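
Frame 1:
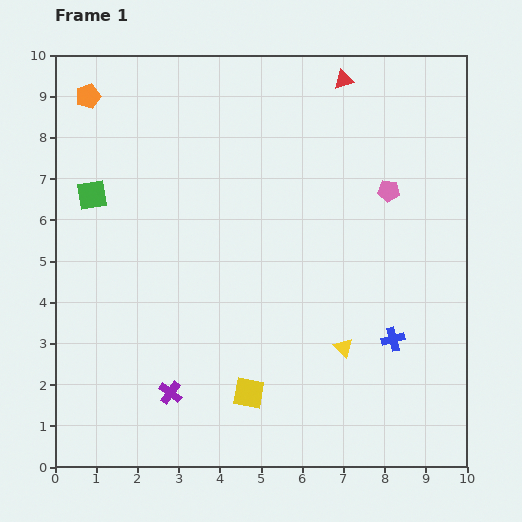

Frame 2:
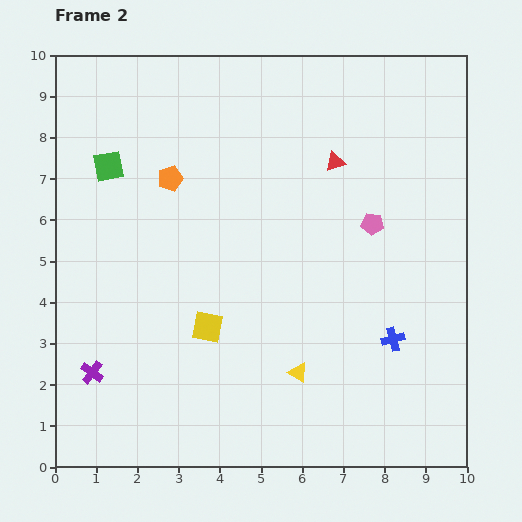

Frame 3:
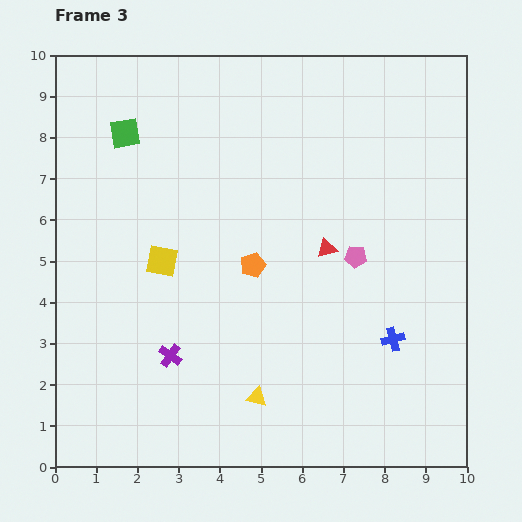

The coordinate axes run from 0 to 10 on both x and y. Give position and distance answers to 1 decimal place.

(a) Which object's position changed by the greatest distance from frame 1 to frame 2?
the orange pentagon

(moved 2.8; next 2.0)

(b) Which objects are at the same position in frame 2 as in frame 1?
the blue cross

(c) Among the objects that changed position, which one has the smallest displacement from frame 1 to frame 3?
the purple cross

(moved 0.9)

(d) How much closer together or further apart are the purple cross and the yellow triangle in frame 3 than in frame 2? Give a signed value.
-2.7

Distance in frame 2: 5.0. Distance in frame 3: 2.3.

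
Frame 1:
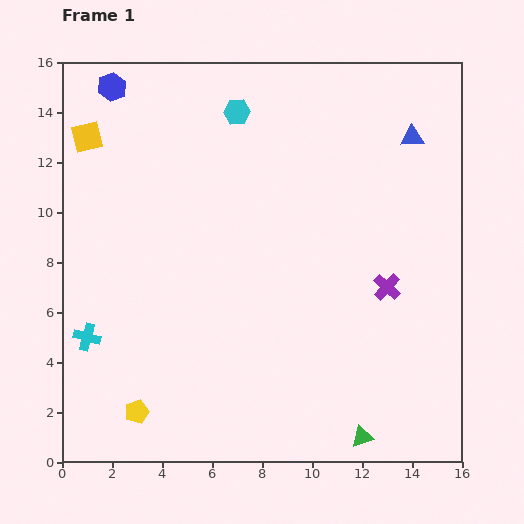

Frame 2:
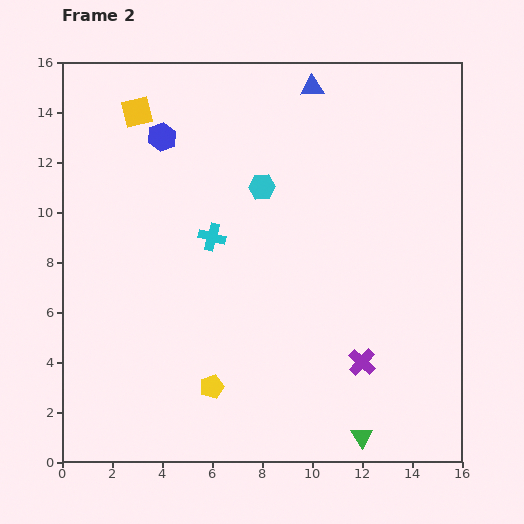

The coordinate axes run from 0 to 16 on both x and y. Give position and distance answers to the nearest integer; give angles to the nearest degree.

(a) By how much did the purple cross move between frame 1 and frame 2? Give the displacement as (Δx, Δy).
(-1, -3)

The purple cross was at (13, 7) in frame 1 and (12, 4) in frame 2.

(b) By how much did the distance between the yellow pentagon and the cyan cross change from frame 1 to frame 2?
+2

Distance in frame 1: 4. Distance in frame 2: 6.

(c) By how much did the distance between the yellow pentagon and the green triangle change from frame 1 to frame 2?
-3

Distance in frame 1: 9. Distance in frame 2: 6.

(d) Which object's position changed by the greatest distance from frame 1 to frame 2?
the cyan cross

(moved 6; next 4)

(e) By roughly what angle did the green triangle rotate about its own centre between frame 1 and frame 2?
45° counter-clockwise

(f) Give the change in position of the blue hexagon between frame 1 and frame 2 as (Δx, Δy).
(2, -2)

The blue hexagon was at (2, 15) in frame 1 and (4, 13) in frame 2.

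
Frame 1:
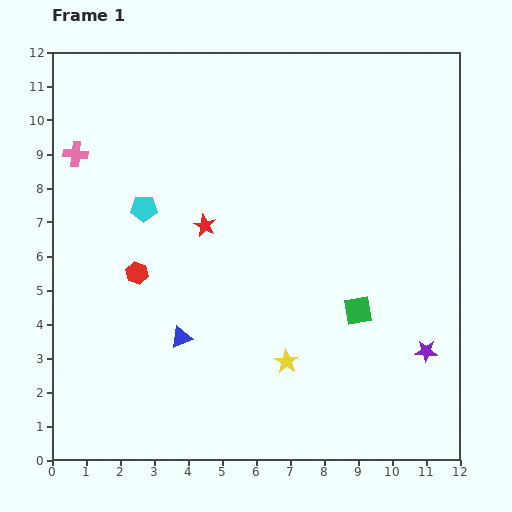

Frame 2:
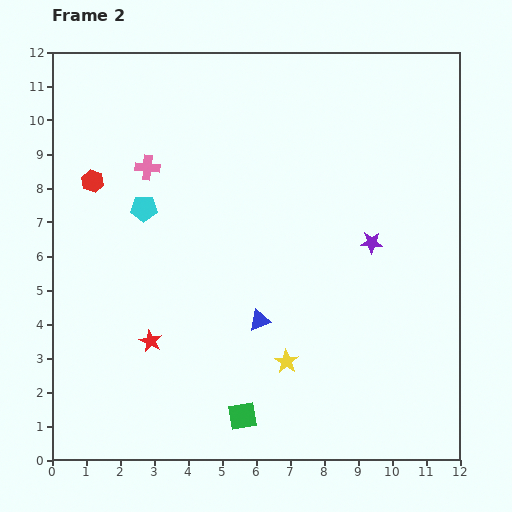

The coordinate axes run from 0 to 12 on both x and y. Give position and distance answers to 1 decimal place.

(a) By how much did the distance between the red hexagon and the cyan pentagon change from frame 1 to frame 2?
-0.2

Distance in frame 1: 1.9. Distance in frame 2: 1.7.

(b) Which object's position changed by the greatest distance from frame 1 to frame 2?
the green square

(moved 4.6; next 3.8)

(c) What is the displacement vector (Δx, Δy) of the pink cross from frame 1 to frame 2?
(2.1, -0.4)

The pink cross was at (0.7, 9.0) in frame 1 and (2.8, 8.6) in frame 2.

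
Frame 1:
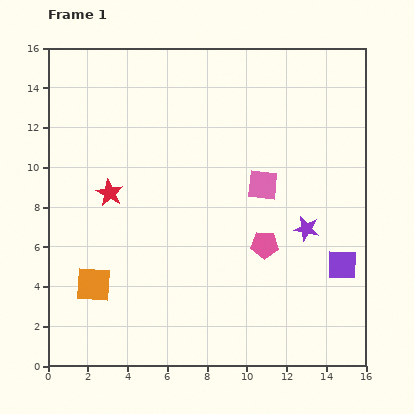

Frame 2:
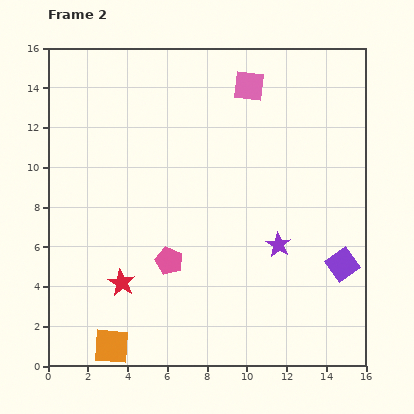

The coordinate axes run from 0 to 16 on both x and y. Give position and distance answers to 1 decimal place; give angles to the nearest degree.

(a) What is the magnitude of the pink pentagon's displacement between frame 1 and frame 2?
4.9

The pink pentagon moved from (10.9, 6.1) to (6.1, 5.3), a distance of √(4.8² + 0.8²) ≈ 4.9.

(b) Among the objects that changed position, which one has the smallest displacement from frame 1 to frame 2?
the purple star

(moved 1.6)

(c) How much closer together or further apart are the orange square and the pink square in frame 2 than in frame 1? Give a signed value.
+4.9

Distance in frame 1: 9.9. Distance in frame 2: 14.8.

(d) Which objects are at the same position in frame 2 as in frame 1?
the purple square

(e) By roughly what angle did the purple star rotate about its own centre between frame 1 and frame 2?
20° clockwise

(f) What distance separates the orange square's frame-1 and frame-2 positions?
3.2

The orange square moved from (2.3, 4.1) to (3.2, 1.0), a distance of √(0.9² + 3.1²) ≈ 3.2.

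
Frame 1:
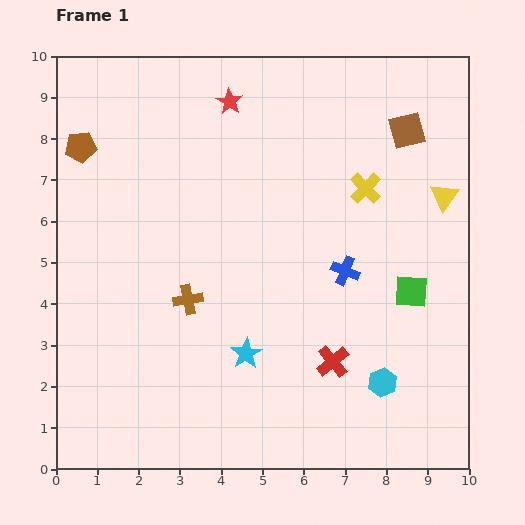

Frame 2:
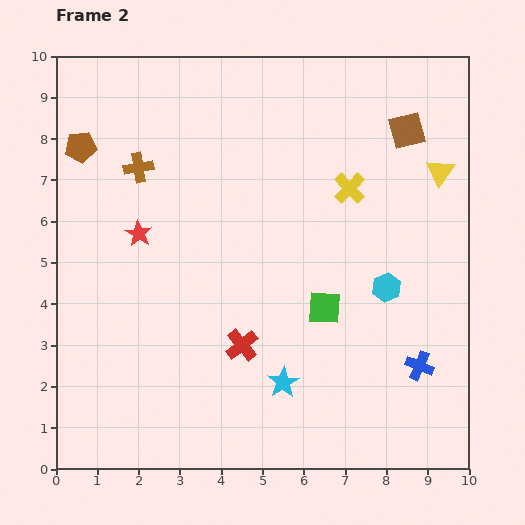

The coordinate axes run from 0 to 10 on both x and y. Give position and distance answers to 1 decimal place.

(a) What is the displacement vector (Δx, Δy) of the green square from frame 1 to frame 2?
(-2.1, -0.4)

The green square was at (8.6, 4.3) in frame 1 and (6.5, 3.9) in frame 2.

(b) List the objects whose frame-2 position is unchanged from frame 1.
the brown pentagon, the brown square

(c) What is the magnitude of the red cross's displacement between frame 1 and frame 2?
2.2

The red cross moved from (6.7, 2.6) to (4.5, 3.0), a distance of √(2.2² + 0.4²) ≈ 2.2.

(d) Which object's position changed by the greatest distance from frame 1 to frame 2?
the red star

(moved 3.9; next 3.4)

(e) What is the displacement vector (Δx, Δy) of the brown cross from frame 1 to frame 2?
(-1.2, 3.2)

The brown cross was at (3.2, 4.1) in frame 1 and (2.0, 7.3) in frame 2.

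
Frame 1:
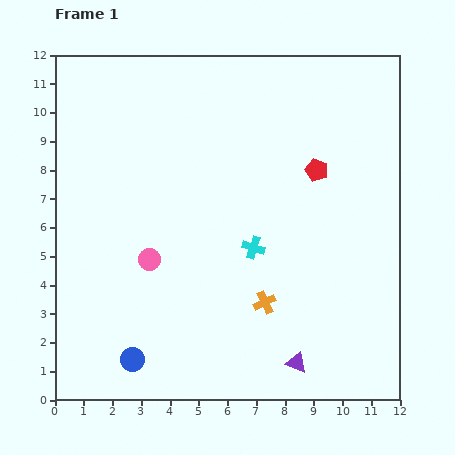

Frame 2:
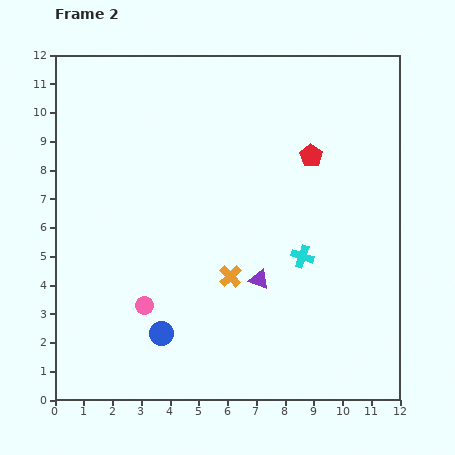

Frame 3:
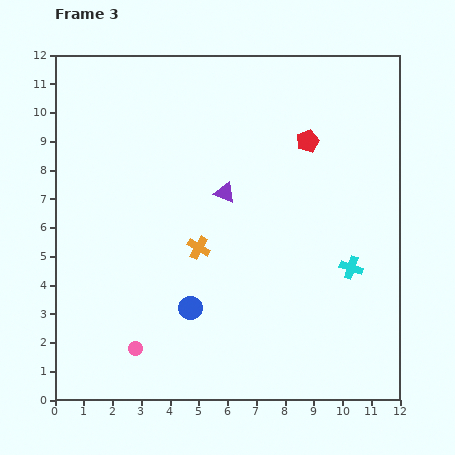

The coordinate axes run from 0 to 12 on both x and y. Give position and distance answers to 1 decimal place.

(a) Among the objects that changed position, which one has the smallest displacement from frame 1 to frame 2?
the red pentagon

(moved 0.5)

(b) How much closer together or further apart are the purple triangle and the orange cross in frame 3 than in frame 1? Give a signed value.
-0.3

Distance in frame 1: 2.4. Distance in frame 3: 2.1.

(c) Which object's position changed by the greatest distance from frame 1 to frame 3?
the purple triangle

(moved 6.4; next 3.5)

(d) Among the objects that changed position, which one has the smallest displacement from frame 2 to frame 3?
the red pentagon

(moved 0.5)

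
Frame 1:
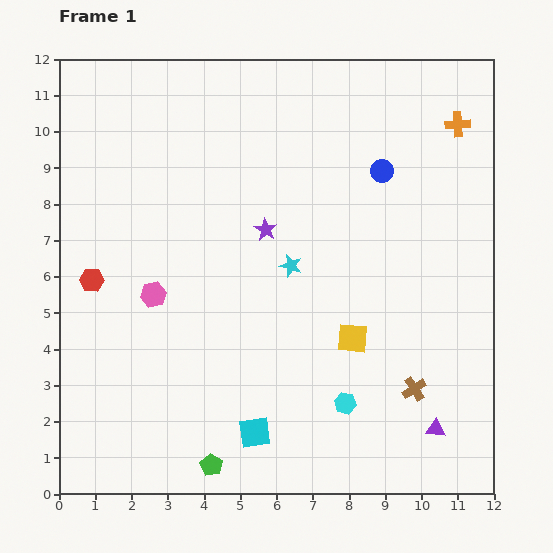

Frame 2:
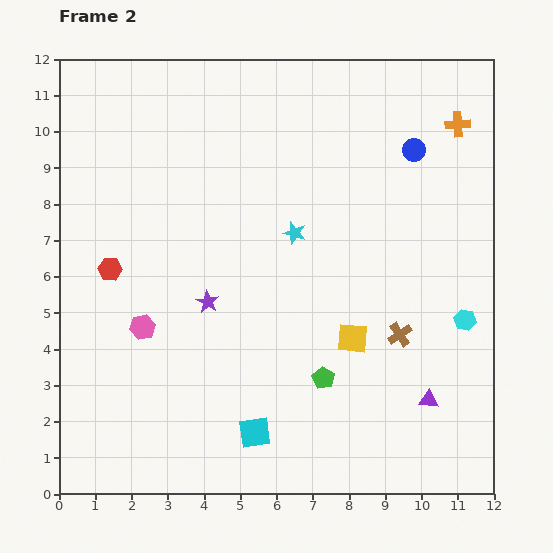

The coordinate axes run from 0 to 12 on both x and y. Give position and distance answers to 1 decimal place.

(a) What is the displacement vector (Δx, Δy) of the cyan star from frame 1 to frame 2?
(0.1, 0.9)

The cyan star was at (6.4, 6.3) in frame 1 and (6.5, 7.2) in frame 2.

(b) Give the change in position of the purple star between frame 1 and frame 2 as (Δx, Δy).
(-1.6, -2.0)

The purple star was at (5.7, 7.3) in frame 1 and (4.1, 5.3) in frame 2.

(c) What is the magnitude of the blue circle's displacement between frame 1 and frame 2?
1.1

The blue circle moved from (8.9, 8.9) to (9.8, 9.5), a distance of √(0.9² + 0.6²) ≈ 1.1.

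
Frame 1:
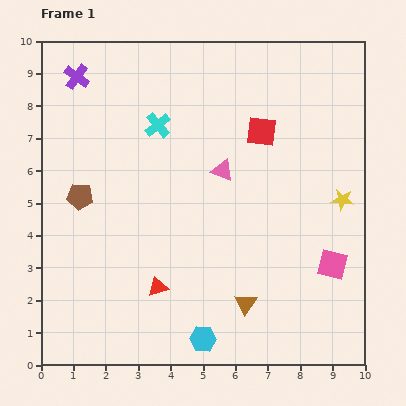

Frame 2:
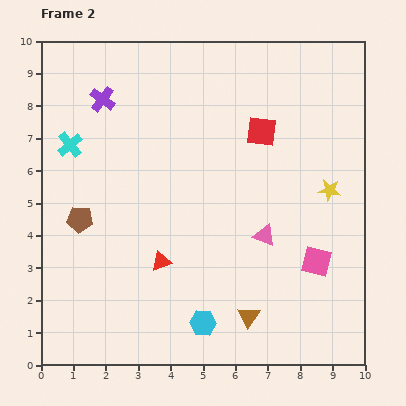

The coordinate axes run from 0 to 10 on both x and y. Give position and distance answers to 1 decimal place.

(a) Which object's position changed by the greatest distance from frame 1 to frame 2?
the cyan cross

(moved 2.8; next 2.4)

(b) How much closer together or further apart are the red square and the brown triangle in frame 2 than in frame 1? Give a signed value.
+0.4

Distance in frame 1: 5.3. Distance in frame 2: 5.7.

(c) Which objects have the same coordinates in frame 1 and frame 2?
the red square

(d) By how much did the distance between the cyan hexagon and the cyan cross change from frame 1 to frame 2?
+0.2

Distance in frame 1: 6.7. Distance in frame 2: 6.9.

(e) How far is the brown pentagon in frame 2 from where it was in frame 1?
0.7

The brown pentagon moved from (1.2, 5.2) to (1.2, 4.5), a distance of √(0.0² + 0.7²) ≈ 0.7.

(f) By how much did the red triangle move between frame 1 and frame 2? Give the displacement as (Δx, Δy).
(0.1, 0.8)

The red triangle was at (3.6, 2.4) in frame 1 and (3.7, 3.2) in frame 2.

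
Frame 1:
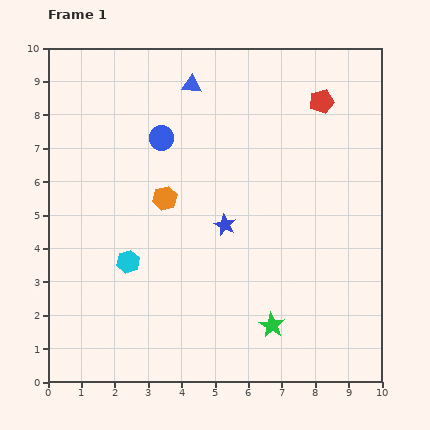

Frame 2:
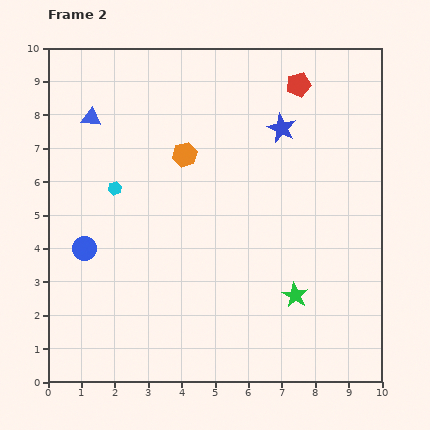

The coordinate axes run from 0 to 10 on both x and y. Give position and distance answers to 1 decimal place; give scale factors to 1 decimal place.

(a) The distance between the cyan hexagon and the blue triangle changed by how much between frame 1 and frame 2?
-3.4

Distance in frame 1: 5.6. Distance in frame 2: 2.2.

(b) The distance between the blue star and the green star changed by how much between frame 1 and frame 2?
+1.7

Distance in frame 1: 3.3. Distance in frame 2: 5.0.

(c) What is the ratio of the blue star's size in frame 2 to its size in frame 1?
1.4×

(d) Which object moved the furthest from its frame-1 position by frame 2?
the blue circle

(moved 4.0; next 3.4)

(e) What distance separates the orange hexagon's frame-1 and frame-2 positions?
1.4

The orange hexagon moved from (3.5, 5.5) to (4.1, 6.8), a distance of √(0.6² + 1.3²) ≈ 1.4.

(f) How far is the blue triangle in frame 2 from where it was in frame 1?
3.2

The blue triangle moved from (4.3, 8.9) to (1.3, 7.9), a distance of √(3.0² + 1.0²) ≈ 3.2.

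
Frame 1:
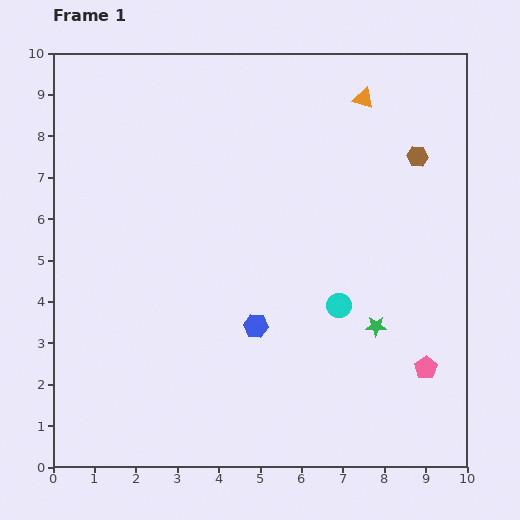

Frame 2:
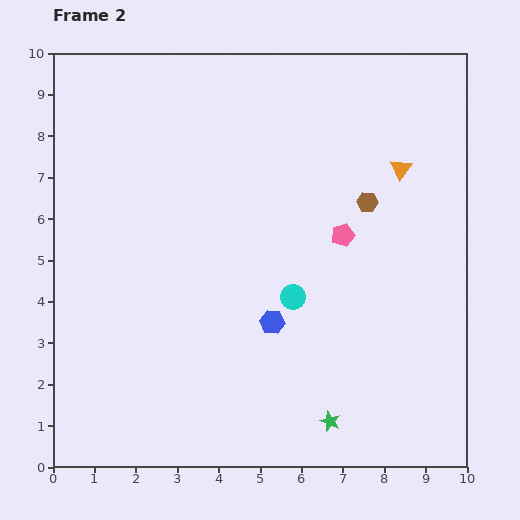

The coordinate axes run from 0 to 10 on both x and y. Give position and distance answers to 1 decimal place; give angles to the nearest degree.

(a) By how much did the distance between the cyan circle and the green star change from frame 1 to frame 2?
+2.1

Distance in frame 1: 1.0. Distance in frame 2: 3.1.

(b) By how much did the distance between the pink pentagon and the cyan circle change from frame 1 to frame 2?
-0.7

Distance in frame 1: 2.6. Distance in frame 2: 1.9.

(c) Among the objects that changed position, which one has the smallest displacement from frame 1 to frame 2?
the blue hexagon

(moved 0.4)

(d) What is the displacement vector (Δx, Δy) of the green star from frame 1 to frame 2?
(-1.1, -2.3)

The green star was at (7.8, 3.4) in frame 1 and (6.7, 1.1) in frame 2.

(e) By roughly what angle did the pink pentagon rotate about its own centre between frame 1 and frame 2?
17° clockwise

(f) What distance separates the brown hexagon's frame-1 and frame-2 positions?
1.6

The brown hexagon moved from (8.8, 7.5) to (7.6, 6.4), a distance of √(1.2² + 1.1²) ≈ 1.6.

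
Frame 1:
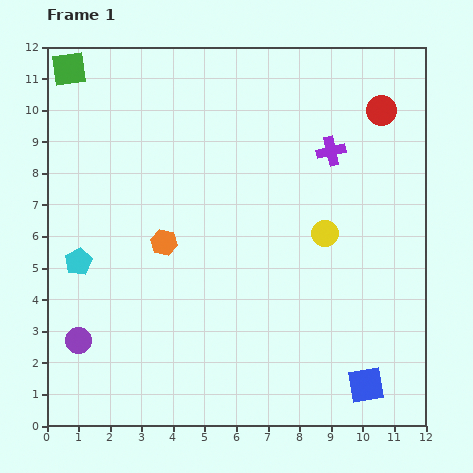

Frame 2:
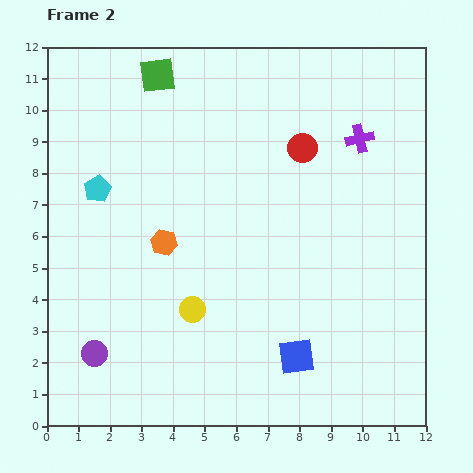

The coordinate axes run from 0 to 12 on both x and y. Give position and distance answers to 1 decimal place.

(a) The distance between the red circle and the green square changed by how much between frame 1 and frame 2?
-4.9

Distance in frame 1: 10.0. Distance in frame 2: 5.1.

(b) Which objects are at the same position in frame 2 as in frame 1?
the orange hexagon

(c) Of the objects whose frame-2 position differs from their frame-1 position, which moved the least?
the purple circle

(moved 0.6)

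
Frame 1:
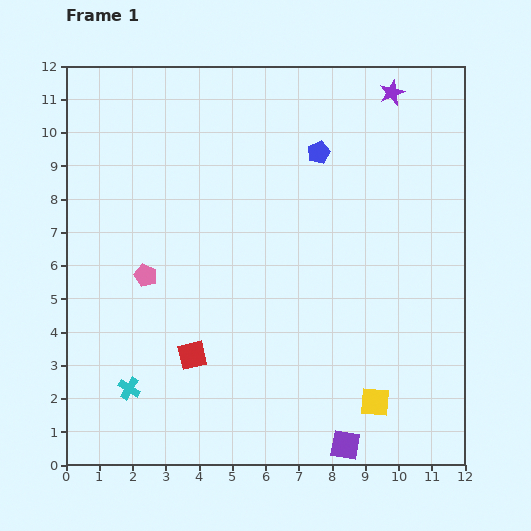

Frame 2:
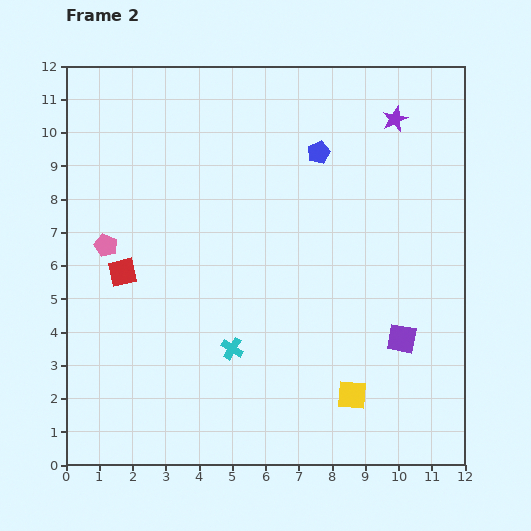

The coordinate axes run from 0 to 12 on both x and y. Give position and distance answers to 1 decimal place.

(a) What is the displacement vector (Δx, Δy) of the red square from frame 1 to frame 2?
(-2.1, 2.5)

The red square was at (3.8, 3.3) in frame 1 and (1.7, 5.8) in frame 2.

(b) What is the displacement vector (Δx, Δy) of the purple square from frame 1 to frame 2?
(1.7, 3.2)

The purple square was at (8.4, 0.6) in frame 1 and (10.1, 3.8) in frame 2.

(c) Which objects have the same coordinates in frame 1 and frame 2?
the blue pentagon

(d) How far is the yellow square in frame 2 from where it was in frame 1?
0.7

The yellow square moved from (9.3, 1.9) to (8.6, 2.1), a distance of √(0.7² + 0.2²) ≈ 0.7.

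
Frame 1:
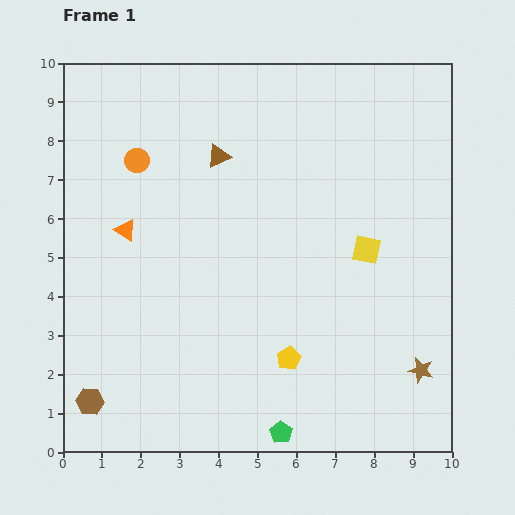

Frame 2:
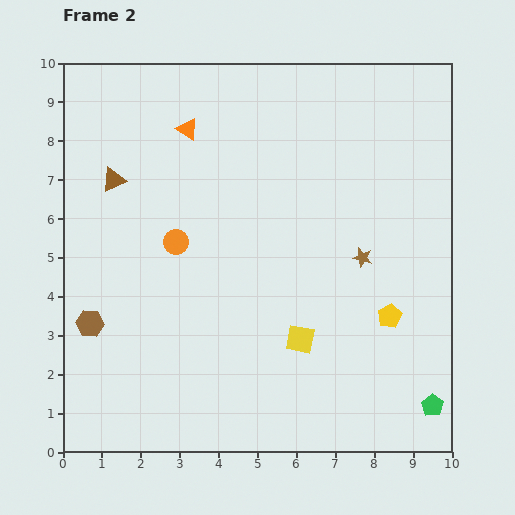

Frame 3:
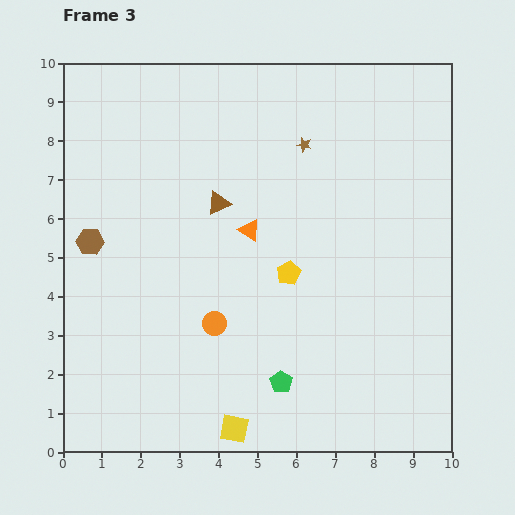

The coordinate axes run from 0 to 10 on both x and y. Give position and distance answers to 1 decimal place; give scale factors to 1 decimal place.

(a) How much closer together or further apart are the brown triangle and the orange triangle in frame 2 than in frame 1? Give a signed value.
-0.8

Distance in frame 1: 3.1. Distance in frame 2: 2.3.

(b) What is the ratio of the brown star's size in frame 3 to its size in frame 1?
0.6×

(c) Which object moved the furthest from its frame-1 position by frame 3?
the brown star

(moved 6.5; next 5.7)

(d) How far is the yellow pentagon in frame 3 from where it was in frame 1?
2.2

The yellow pentagon moved from (5.8, 2.4) to (5.8, 4.6), a distance of √(0.0² + 2.2²) ≈ 2.2.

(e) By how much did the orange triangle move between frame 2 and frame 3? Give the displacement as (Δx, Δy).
(1.6, -2.6)

The orange triangle was at (3.2, 8.3) in frame 2 and (4.8, 5.7) in frame 3.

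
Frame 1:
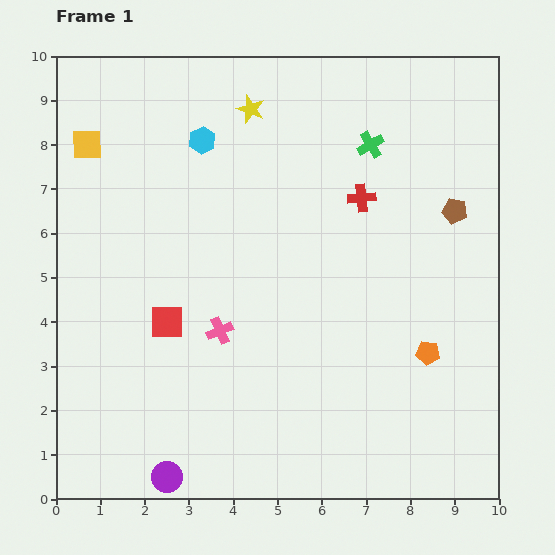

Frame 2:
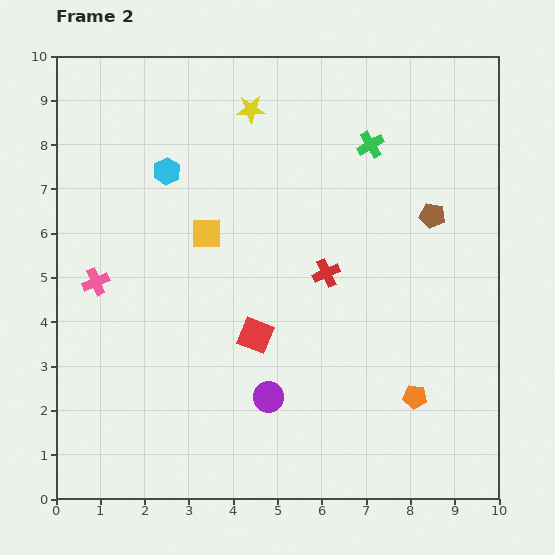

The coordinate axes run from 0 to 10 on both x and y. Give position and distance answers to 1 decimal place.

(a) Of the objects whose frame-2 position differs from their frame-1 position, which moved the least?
the brown pentagon

(moved 0.5)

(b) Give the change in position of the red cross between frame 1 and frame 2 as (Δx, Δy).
(-0.8, -1.7)

The red cross was at (6.9, 6.8) in frame 1 and (6.1, 5.1) in frame 2.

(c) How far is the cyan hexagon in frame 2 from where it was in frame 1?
1.1

The cyan hexagon moved from (3.3, 8.1) to (2.5, 7.4), a distance of √(0.8² + 0.7²) ≈ 1.1.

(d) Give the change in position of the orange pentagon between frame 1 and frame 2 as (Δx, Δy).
(-0.3, -1.0)

The orange pentagon was at (8.4, 3.3) in frame 1 and (8.1, 2.3) in frame 2.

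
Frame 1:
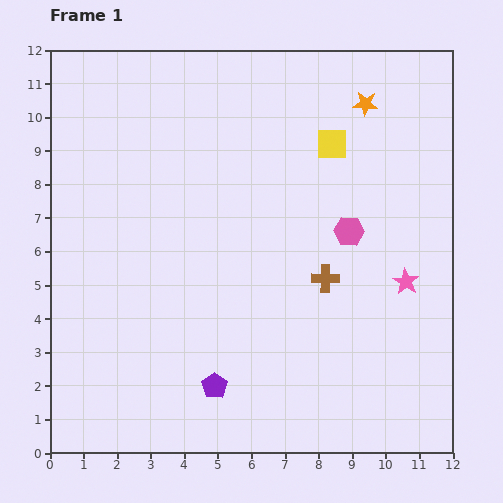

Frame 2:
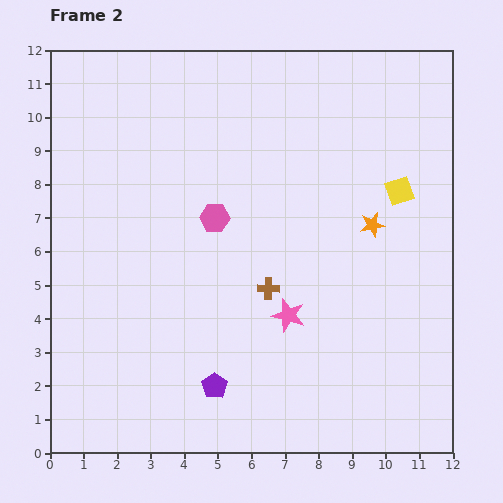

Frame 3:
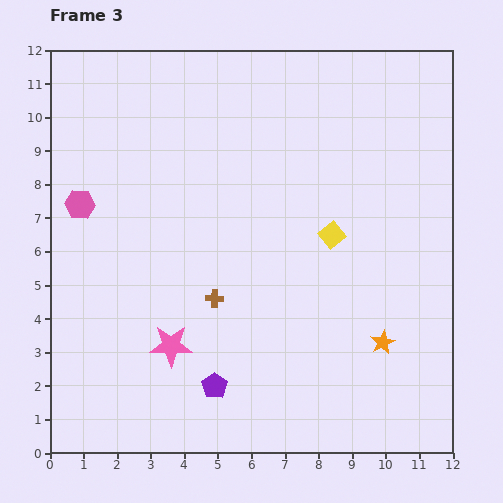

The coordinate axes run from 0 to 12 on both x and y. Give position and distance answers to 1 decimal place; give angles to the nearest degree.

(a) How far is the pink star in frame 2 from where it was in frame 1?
3.6

The pink star moved from (10.6, 5.1) to (7.1, 4.1), a distance of √(3.5² + 1.0²) ≈ 3.6.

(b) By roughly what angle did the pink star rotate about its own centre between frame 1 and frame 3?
31° counter-clockwise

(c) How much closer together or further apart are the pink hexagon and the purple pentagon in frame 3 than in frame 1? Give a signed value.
+0.6

Distance in frame 1: 6.1. Distance in frame 3: 6.7.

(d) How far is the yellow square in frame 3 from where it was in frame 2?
2.4

The yellow square moved from (10.4, 7.8) to (8.4, 6.5), a distance of √(2.0² + 1.3²) ≈ 2.4.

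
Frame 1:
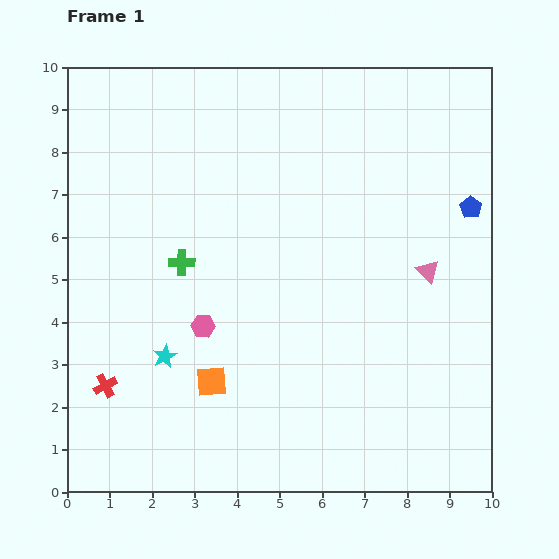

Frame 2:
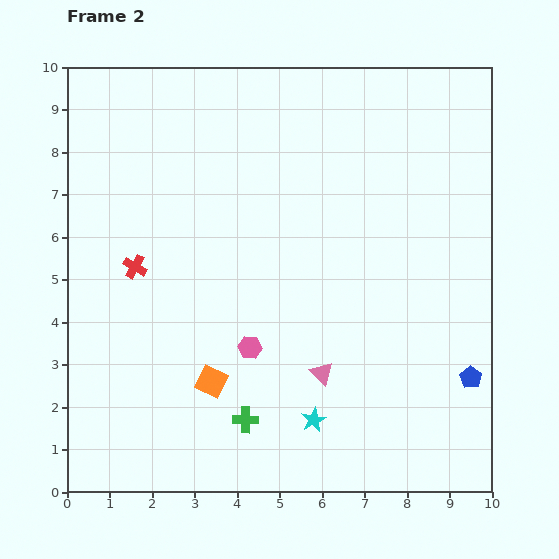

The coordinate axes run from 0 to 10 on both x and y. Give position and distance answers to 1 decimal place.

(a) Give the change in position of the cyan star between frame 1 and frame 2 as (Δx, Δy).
(3.5, -1.5)

The cyan star was at (2.3, 3.2) in frame 1 and (5.8, 1.7) in frame 2.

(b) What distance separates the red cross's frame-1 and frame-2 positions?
2.9

The red cross moved from (0.9, 2.5) to (1.6, 5.3), a distance of √(0.7² + 2.8²) ≈ 2.9.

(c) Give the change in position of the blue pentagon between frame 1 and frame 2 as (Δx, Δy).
(0.0, -4.0)

The blue pentagon was at (9.5, 6.7) in frame 1 and (9.5, 2.7) in frame 2.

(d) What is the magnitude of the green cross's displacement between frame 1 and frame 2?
4.0

The green cross moved from (2.7, 5.4) to (4.2, 1.7), a distance of √(1.5² + 3.7²) ≈ 4.0.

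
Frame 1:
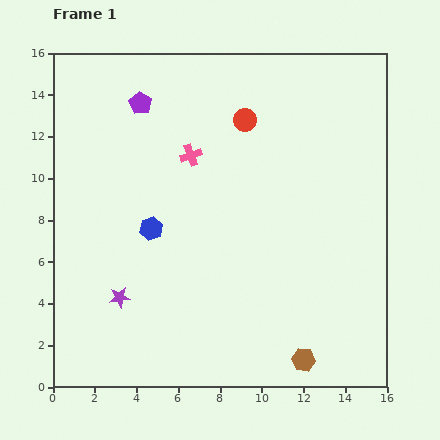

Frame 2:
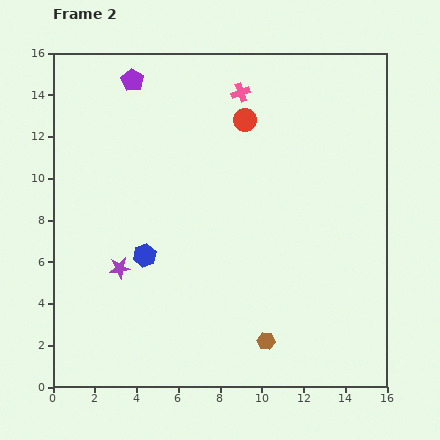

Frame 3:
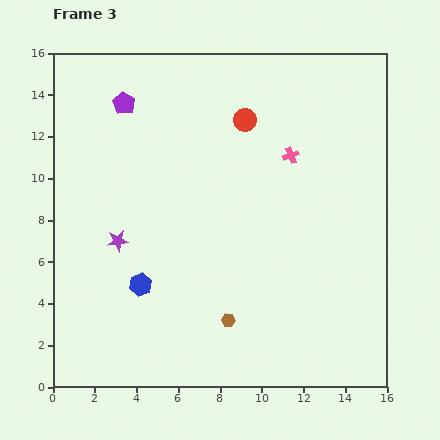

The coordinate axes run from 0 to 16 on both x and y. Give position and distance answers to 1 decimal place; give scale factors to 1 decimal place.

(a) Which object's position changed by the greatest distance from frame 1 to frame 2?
the pink cross

(moved 3.8; next 2.0)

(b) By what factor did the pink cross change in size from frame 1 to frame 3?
0.7×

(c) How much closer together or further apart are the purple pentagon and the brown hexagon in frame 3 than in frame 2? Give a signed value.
-2.5

Distance in frame 2: 14.0. Distance in frame 3: 11.5.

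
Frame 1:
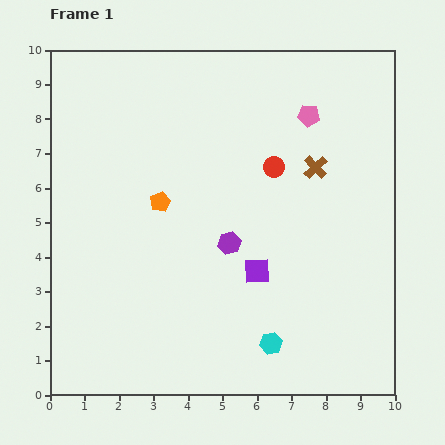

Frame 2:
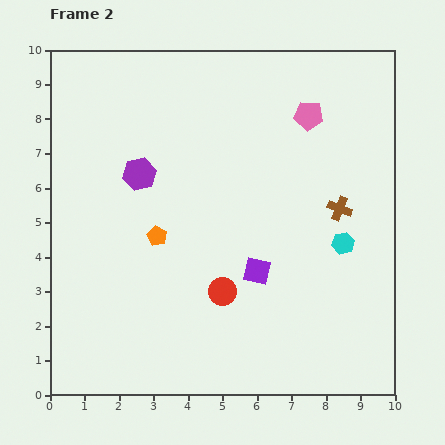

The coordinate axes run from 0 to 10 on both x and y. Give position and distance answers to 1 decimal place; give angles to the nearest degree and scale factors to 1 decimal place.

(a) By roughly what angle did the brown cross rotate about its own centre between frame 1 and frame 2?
26° counter-clockwise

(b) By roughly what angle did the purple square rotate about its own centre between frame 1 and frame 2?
17° clockwise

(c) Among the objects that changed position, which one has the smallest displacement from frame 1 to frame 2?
the orange pentagon

(moved 1.0)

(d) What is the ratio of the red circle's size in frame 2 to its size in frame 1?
1.4×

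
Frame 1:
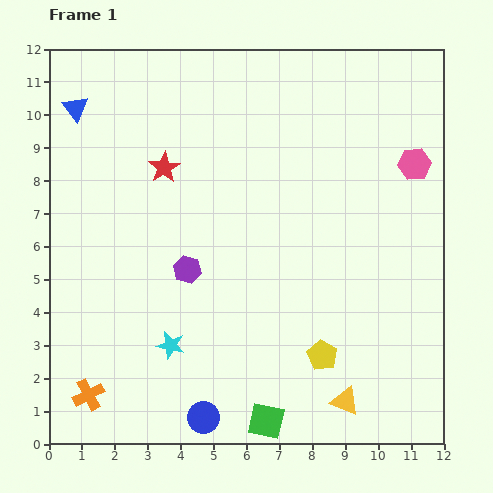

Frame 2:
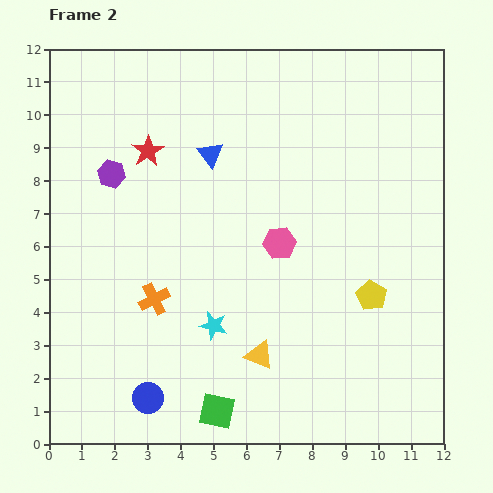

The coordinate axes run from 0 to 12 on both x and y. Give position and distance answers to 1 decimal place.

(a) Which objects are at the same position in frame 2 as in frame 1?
none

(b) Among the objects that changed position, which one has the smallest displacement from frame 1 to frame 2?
the red star

(moved 0.7)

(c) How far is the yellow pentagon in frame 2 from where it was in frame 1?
2.3

The yellow pentagon moved from (8.3, 2.7) to (9.8, 4.5), a distance of √(1.5² + 1.8²) ≈ 2.3.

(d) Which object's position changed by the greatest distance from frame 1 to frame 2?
the pink hexagon

(moved 4.8; next 4.3)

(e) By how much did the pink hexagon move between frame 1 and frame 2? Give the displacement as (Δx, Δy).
(-4.1, -2.4)

The pink hexagon was at (11.1, 8.5) in frame 1 and (7.0, 6.1) in frame 2.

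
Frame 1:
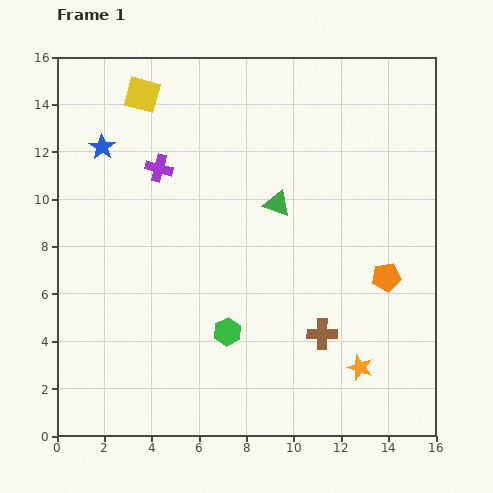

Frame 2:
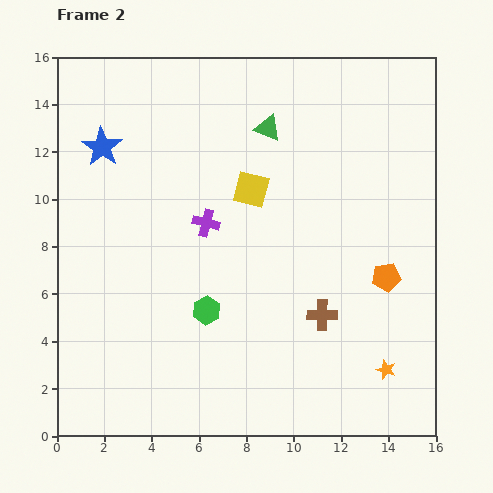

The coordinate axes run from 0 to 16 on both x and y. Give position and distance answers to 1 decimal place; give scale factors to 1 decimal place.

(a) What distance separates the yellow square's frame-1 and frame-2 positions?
6.1

The yellow square moved from (3.6, 14.4) to (8.2, 10.4), a distance of √(4.6² + 4.0²) ≈ 6.1.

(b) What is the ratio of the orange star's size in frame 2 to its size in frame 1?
0.8×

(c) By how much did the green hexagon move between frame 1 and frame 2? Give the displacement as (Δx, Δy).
(-0.9, 0.9)

The green hexagon was at (7.2, 4.4) in frame 1 and (6.3, 5.3) in frame 2.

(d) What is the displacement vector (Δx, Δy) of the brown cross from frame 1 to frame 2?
(0.0, 0.8)

The brown cross was at (11.2, 4.3) in frame 1 and (11.2, 5.1) in frame 2.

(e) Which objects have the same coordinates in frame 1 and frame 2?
the blue star, the orange pentagon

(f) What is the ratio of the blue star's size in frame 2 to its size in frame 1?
1.5×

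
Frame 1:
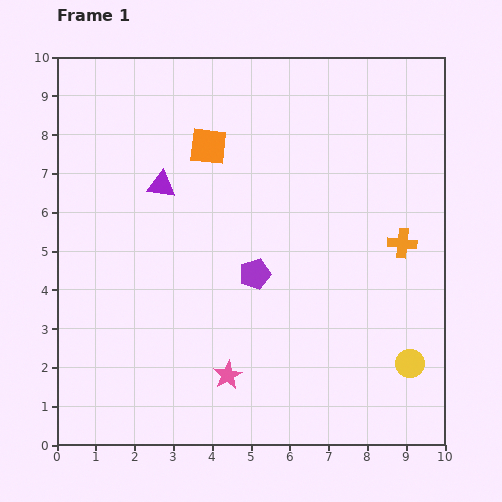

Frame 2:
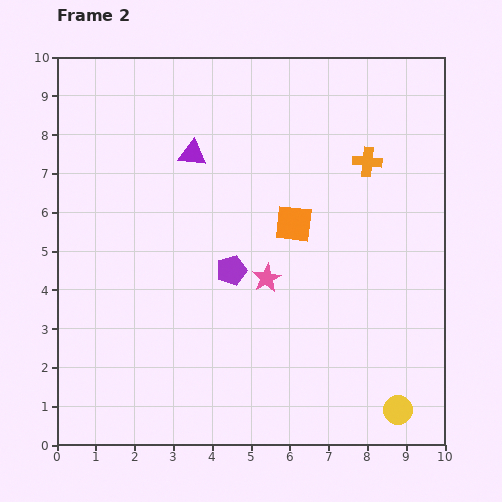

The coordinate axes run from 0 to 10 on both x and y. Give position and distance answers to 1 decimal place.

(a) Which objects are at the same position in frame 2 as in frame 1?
none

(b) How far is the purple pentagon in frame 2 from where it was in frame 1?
0.6

The purple pentagon moved from (5.1, 4.4) to (4.5, 4.5), a distance of √(0.6² + 0.1²) ≈ 0.6.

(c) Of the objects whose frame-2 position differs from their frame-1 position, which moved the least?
the purple pentagon

(moved 0.6)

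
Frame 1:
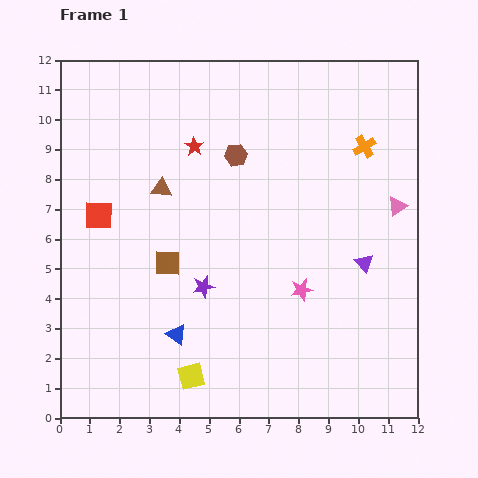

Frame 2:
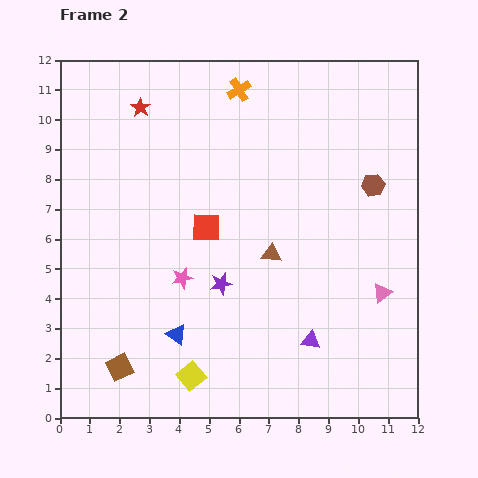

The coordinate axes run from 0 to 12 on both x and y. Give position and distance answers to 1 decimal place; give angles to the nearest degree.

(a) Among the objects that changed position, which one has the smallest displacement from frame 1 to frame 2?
the purple star

(moved 0.6)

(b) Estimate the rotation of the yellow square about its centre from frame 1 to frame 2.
24° counter-clockwise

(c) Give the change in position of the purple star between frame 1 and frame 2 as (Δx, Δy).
(0.6, 0.1)

The purple star was at (4.8, 4.4) in frame 1 and (5.4, 4.5) in frame 2.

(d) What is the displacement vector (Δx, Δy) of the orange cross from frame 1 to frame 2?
(-4.2, 1.9)

The orange cross was at (10.2, 9.1) in frame 1 and (6.0, 11.0) in frame 2.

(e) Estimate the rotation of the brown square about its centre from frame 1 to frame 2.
27° counter-clockwise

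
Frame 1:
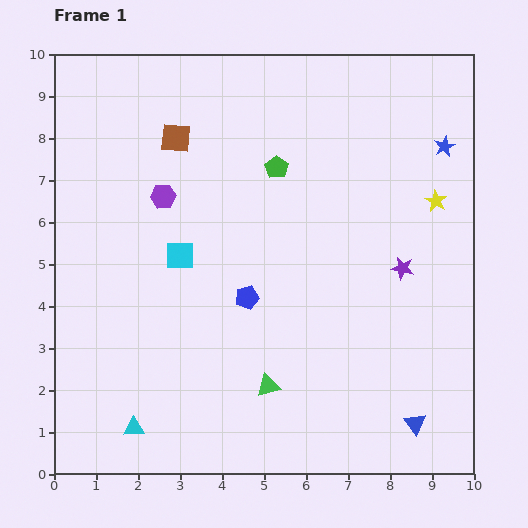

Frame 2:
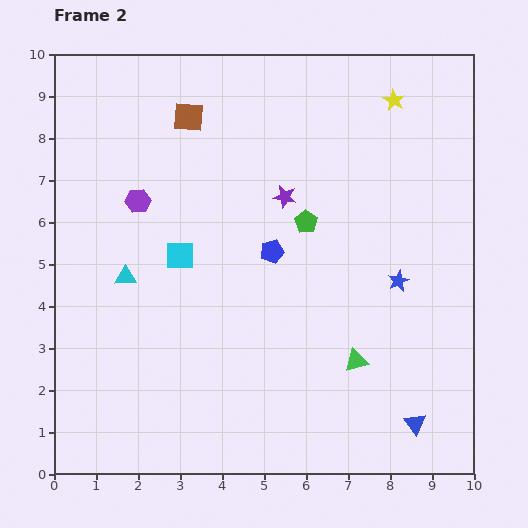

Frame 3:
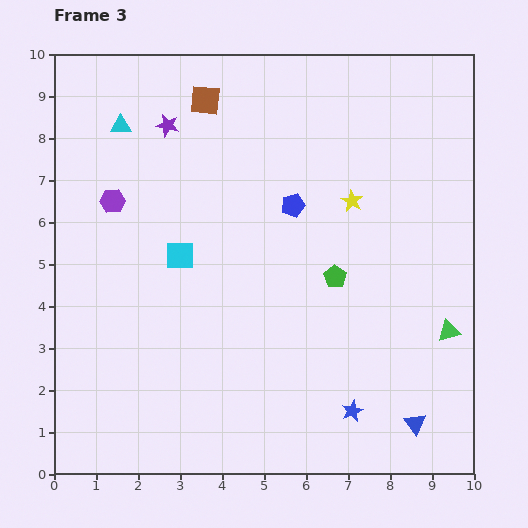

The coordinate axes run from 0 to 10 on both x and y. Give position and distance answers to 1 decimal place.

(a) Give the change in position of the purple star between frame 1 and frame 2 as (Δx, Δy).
(-2.8, 1.7)

The purple star was at (8.3, 4.9) in frame 1 and (5.5, 6.6) in frame 2.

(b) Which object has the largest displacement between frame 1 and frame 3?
the cyan triangle

(moved 7.2; next 6.7)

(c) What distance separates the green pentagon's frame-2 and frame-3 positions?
1.5

The green pentagon moved from (6.0, 6.0) to (6.7, 4.7), a distance of √(0.7² + 1.3²) ≈ 1.5.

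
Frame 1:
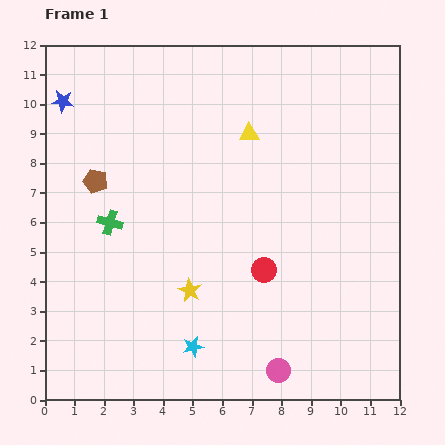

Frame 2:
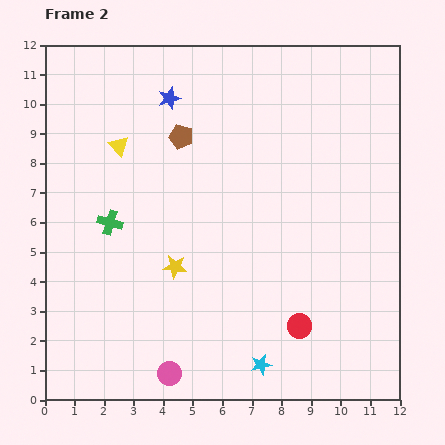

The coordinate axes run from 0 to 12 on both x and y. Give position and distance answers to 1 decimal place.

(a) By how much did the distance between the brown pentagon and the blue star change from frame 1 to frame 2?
-1.5

Distance in frame 1: 2.9. Distance in frame 2: 1.4.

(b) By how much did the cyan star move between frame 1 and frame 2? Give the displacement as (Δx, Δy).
(2.3, -0.6)

The cyan star was at (5.0, 1.8) in frame 1 and (7.3, 1.2) in frame 2.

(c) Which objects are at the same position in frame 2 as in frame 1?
the green cross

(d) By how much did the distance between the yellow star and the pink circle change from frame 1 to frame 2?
-0.4

Distance in frame 1: 4.0. Distance in frame 2: 3.6.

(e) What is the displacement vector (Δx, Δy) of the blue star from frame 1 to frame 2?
(3.6, 0.1)

The blue star was at (0.6, 10.1) in frame 1 and (4.2, 10.2) in frame 2.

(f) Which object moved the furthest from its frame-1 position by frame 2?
the yellow triangle

(moved 4.4; next 3.7)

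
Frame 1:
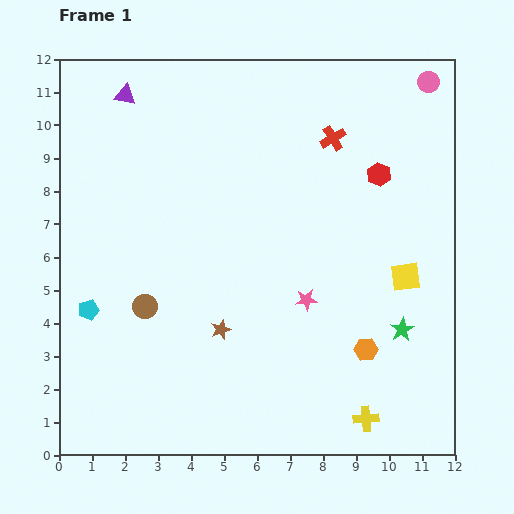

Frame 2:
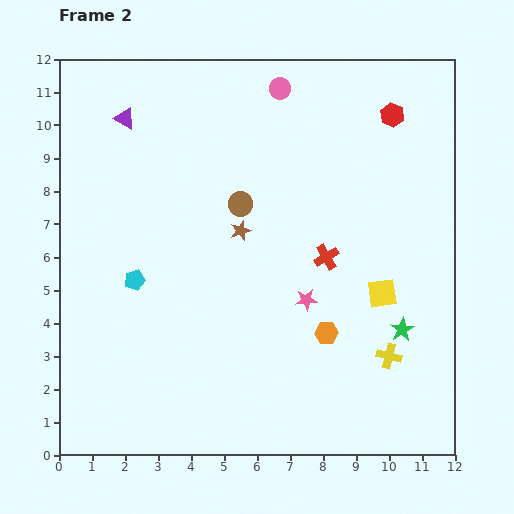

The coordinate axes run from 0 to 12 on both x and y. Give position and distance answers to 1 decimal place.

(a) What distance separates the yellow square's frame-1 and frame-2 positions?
0.9

The yellow square moved from (10.5, 5.4) to (9.8, 4.9), a distance of √(0.7² + 0.5²) ≈ 0.9.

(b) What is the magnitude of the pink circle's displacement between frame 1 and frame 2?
4.5

The pink circle moved from (11.2, 11.3) to (6.7, 11.1), a distance of √(4.5² + 0.2²) ≈ 4.5.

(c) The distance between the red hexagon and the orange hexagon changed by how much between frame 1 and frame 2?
+1.6

Distance in frame 1: 5.3. Distance in frame 2: 6.9.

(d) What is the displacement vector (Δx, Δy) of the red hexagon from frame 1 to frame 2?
(0.4, 1.8)

The red hexagon was at (9.7, 8.5) in frame 1 and (10.1, 10.3) in frame 2.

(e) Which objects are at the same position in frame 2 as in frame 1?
the pink star, the green star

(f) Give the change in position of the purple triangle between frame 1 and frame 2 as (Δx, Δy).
(0.0, -0.7)

The purple triangle was at (2.0, 10.9) in frame 1 and (2.0, 10.2) in frame 2.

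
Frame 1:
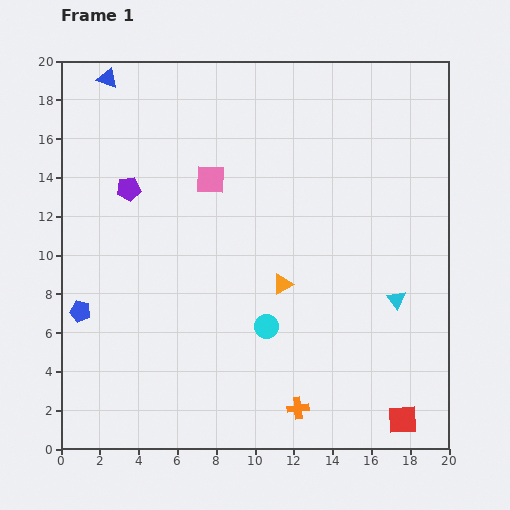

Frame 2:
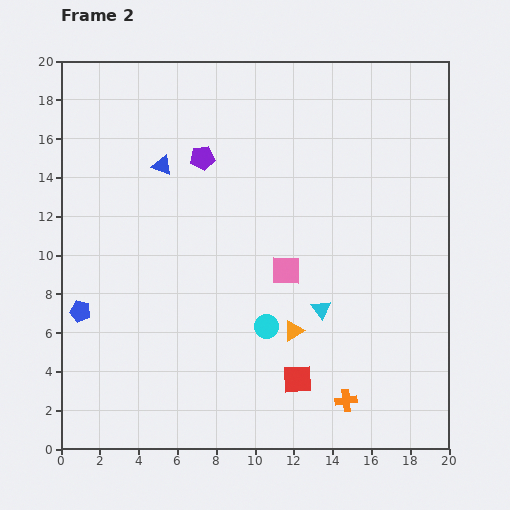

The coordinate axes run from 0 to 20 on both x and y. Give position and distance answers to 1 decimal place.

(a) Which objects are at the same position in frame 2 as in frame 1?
the cyan circle, the blue pentagon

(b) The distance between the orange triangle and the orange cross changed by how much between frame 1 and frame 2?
-1.9

Distance in frame 1: 6.4. Distance in frame 2: 4.5.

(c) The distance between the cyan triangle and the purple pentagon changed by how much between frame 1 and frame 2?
-5.0

Distance in frame 1: 14.9. Distance in frame 2: 9.9.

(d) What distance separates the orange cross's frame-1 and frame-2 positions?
2.5

The orange cross moved from (12.2, 2.1) to (14.7, 2.5), a distance of √(2.5² + 0.4²) ≈ 2.5.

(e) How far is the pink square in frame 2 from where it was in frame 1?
6.1

The pink square moved from (7.7, 13.9) to (11.6, 9.2), a distance of √(3.9² + 4.7²) ≈ 6.1.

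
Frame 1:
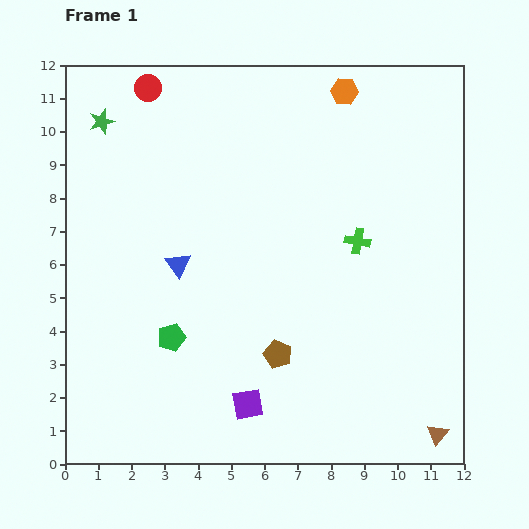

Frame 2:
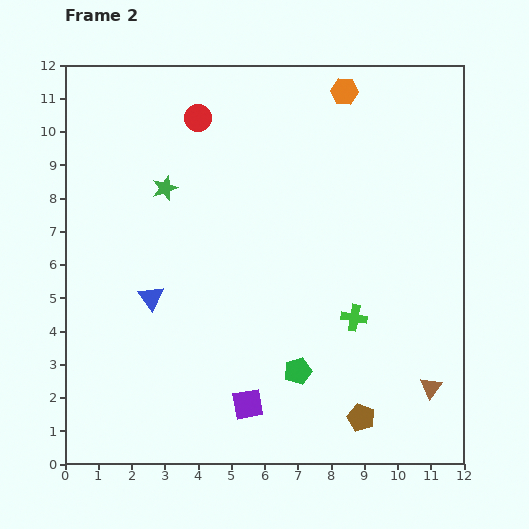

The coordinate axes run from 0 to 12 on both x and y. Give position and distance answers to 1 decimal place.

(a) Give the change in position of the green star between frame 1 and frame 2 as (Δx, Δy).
(1.9, -2.0)

The green star was at (1.1, 10.3) in frame 1 and (3.0, 8.3) in frame 2.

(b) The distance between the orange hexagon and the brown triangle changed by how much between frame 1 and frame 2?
-1.4

Distance in frame 1: 10.7. Distance in frame 2: 9.3.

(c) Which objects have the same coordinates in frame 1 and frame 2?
the purple square, the orange hexagon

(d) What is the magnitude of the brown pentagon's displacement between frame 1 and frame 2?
3.1

The brown pentagon moved from (6.4, 3.3) to (8.9, 1.4), a distance of √(2.5² + 1.9²) ≈ 3.1.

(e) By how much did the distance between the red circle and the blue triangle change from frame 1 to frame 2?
+0.2

Distance in frame 1: 5.4. Distance in frame 2: 5.6.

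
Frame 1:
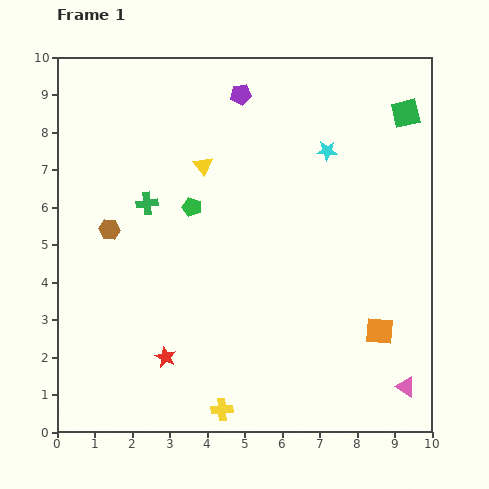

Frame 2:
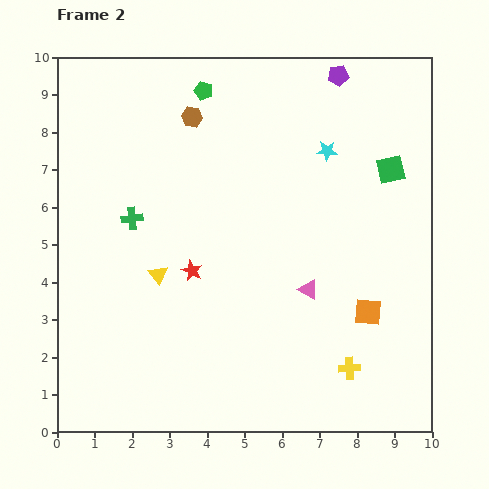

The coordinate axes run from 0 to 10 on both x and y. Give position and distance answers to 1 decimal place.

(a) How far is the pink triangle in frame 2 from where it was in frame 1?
3.7

The pink triangle moved from (9.3, 1.2) to (6.7, 3.8), a distance of √(2.6² + 2.6²) ≈ 3.7.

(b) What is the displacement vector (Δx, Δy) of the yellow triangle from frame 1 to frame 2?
(-1.2, -2.9)

The yellow triangle was at (3.9, 7.1) in frame 1 and (2.7, 4.2) in frame 2.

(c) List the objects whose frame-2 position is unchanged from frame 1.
the cyan star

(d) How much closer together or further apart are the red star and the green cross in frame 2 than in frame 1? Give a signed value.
-2.0

Distance in frame 1: 4.1. Distance in frame 2: 2.1.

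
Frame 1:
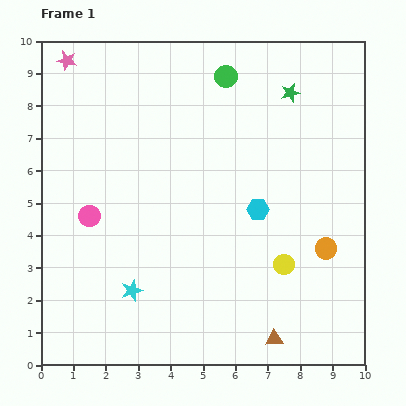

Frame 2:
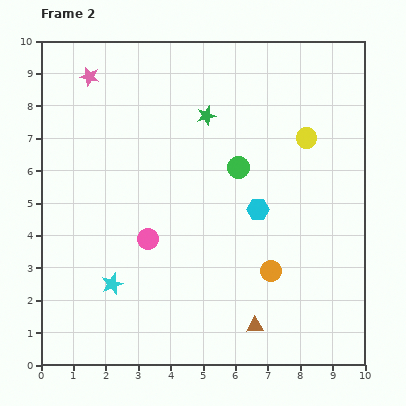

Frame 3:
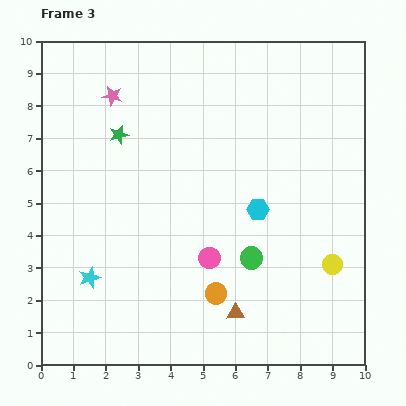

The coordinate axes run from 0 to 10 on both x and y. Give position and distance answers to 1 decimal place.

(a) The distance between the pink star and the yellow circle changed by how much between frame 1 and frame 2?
-2.2

Distance in frame 1: 9.2. Distance in frame 2: 7.0.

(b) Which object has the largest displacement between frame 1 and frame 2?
the yellow circle

(moved 4.0; next 2.8)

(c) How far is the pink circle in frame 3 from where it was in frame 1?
3.9

The pink circle moved from (1.5, 4.6) to (5.2, 3.3), a distance of √(3.7² + 1.3²) ≈ 3.9.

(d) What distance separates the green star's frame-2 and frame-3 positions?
2.8

The green star moved from (5.1, 7.7) to (2.4, 7.1), a distance of √(2.7² + 0.6²) ≈ 2.8.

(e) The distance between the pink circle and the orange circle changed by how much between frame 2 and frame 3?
-2.8

Distance in frame 2: 3.9. Distance in frame 3: 1.1.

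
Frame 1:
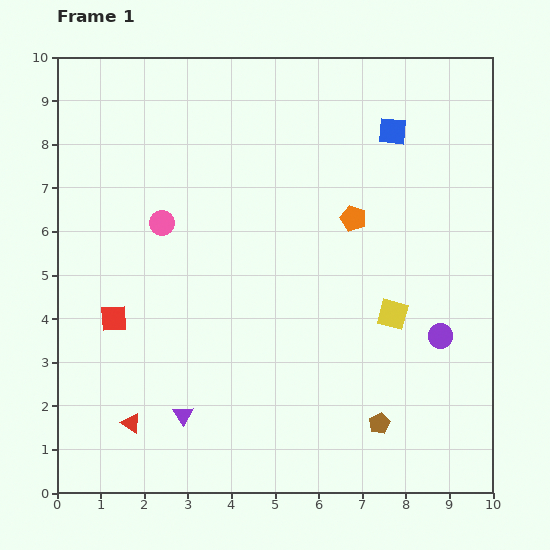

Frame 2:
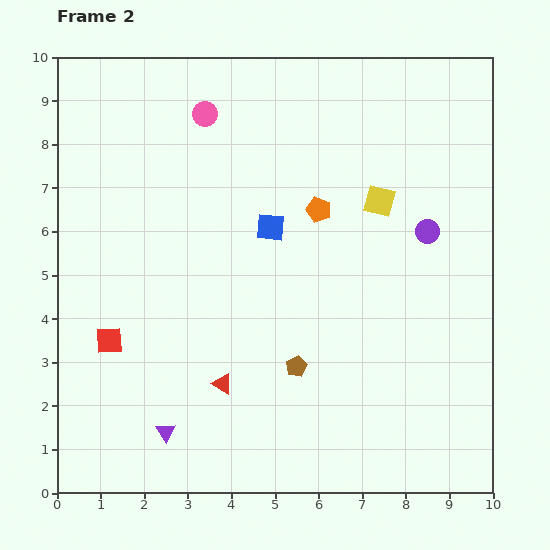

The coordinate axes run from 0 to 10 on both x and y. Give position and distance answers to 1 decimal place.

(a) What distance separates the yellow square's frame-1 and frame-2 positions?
2.6

The yellow square moved from (7.7, 4.1) to (7.4, 6.7), a distance of √(0.3² + 2.6²) ≈ 2.6.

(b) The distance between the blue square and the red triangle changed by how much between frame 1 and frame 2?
-5.2

Distance in frame 1: 9.0. Distance in frame 2: 3.8.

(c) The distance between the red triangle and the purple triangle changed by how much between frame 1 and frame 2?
+0.5

Distance in frame 1: 1.2. Distance in frame 2: 1.7.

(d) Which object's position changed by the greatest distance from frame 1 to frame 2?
the blue square

(moved 3.6; next 2.7)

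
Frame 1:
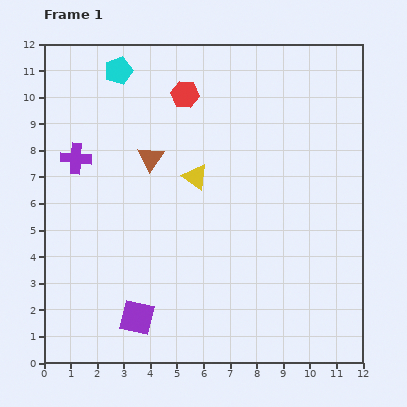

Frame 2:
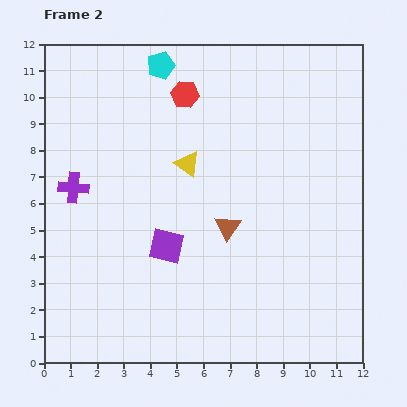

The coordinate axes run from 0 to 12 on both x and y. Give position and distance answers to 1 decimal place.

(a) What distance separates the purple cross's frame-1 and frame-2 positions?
1.1

The purple cross moved from (1.2, 7.7) to (1.1, 6.6), a distance of √(0.1² + 1.1²) ≈ 1.1.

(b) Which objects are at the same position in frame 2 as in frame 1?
the red hexagon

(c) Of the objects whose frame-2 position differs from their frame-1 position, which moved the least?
the yellow triangle

(moved 0.6)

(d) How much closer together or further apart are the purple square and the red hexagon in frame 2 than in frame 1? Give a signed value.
-2.9

Distance in frame 1: 8.6. Distance in frame 2: 5.7.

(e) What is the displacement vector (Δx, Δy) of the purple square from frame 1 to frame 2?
(1.1, 2.7)

The purple square was at (3.5, 1.7) in frame 1 and (4.6, 4.4) in frame 2.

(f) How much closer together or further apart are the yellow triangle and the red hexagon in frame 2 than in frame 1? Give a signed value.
-0.5

Distance in frame 1: 3.1. Distance in frame 2: 2.6.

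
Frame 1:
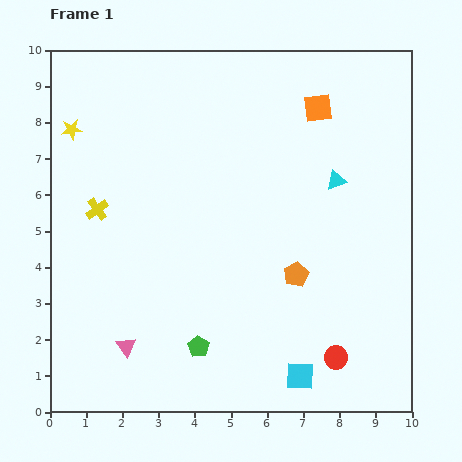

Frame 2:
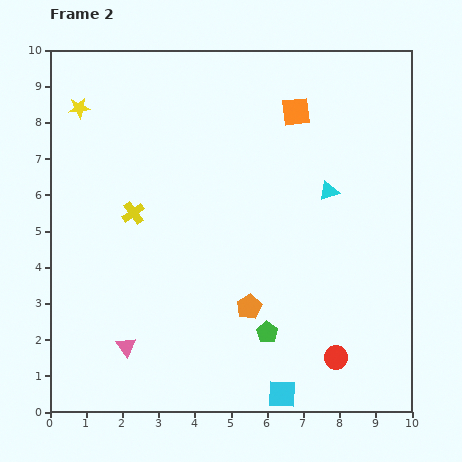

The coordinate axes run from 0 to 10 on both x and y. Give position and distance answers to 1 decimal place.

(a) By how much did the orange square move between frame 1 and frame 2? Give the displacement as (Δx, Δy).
(-0.6, -0.1)

The orange square was at (7.4, 8.4) in frame 1 and (6.8, 8.3) in frame 2.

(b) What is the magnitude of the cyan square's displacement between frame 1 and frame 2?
0.7

The cyan square moved from (6.9, 1.0) to (6.4, 0.5), a distance of √(0.5² + 0.5²) ≈ 0.7.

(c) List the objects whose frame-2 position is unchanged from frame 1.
the pink triangle, the red circle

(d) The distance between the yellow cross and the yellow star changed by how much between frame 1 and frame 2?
+1.0

Distance in frame 1: 2.3. Distance in frame 2: 3.3.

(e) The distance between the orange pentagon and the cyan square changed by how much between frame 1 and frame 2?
-0.2

Distance in frame 1: 2.8. Distance in frame 2: 2.6.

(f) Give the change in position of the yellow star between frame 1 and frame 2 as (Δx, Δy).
(0.2, 0.6)

The yellow star was at (0.6, 7.8) in frame 1 and (0.8, 8.4) in frame 2.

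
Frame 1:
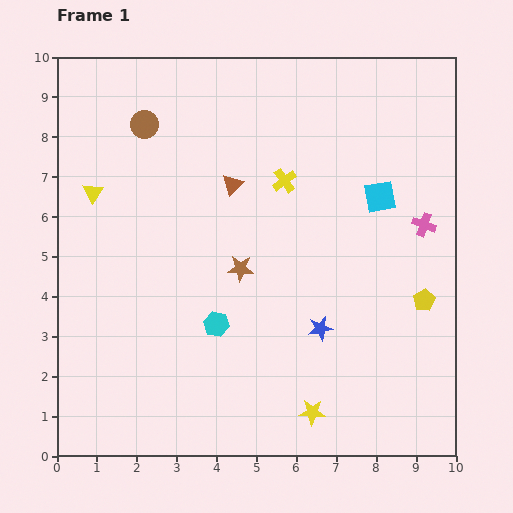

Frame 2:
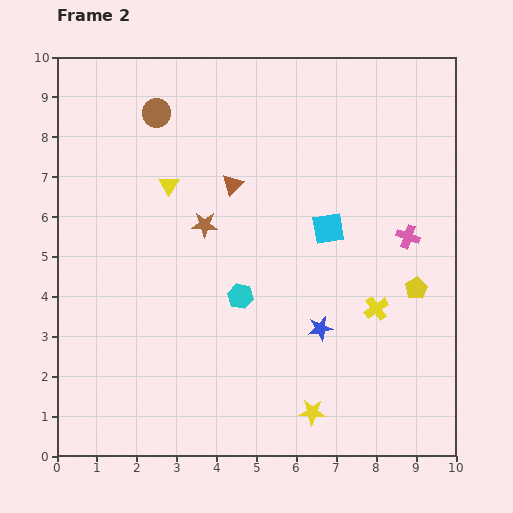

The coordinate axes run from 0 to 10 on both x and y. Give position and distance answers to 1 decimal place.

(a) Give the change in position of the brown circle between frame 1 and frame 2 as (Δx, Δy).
(0.3, 0.3)

The brown circle was at (2.2, 8.3) in frame 1 and (2.5, 8.6) in frame 2.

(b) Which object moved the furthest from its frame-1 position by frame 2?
the yellow cross

(moved 3.9; next 1.9)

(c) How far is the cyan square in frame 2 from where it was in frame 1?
1.5

The cyan square moved from (8.1, 6.5) to (6.8, 5.7), a distance of √(1.3² + 0.8²) ≈ 1.5.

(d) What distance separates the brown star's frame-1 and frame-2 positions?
1.4

The brown star moved from (4.6, 4.7) to (3.7, 5.8), a distance of √(0.9² + 1.1²) ≈ 1.4.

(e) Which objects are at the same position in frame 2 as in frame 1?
the brown triangle, the yellow star, the blue star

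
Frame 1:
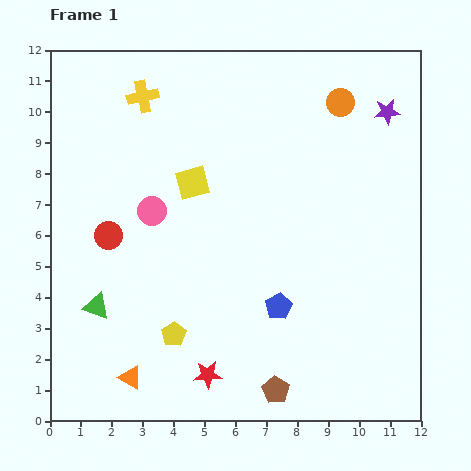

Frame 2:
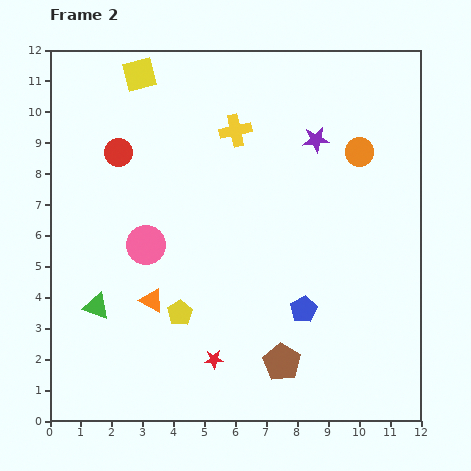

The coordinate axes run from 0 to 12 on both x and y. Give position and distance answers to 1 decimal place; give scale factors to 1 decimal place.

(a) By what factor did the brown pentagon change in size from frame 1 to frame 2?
1.4×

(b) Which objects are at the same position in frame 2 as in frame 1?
the green triangle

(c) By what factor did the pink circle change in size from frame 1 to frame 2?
1.4×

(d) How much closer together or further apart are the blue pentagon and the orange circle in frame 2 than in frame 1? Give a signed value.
-1.5

Distance in frame 1: 6.9. Distance in frame 2: 5.4.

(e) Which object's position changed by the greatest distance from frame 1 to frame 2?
the yellow square

(moved 3.9; next 3.2)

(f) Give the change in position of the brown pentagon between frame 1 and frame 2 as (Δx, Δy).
(0.2, 0.9)

The brown pentagon was at (7.3, 1.0) in frame 1 and (7.5, 1.9) in frame 2.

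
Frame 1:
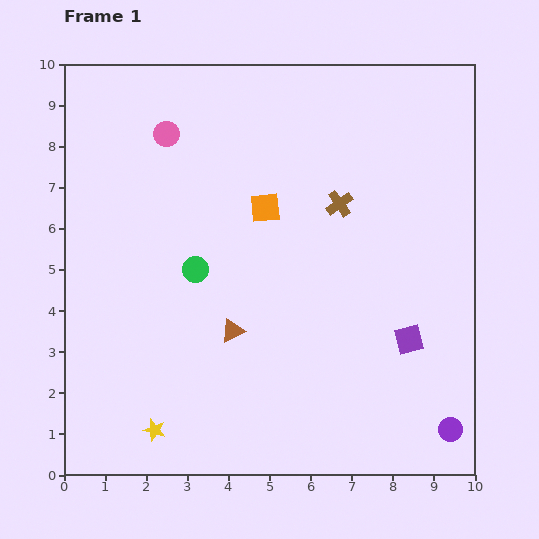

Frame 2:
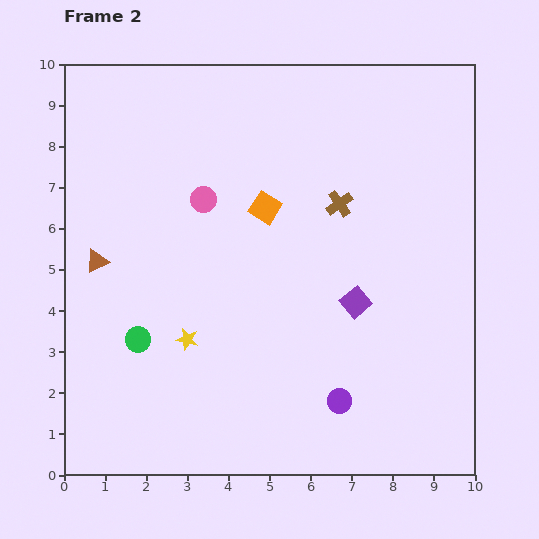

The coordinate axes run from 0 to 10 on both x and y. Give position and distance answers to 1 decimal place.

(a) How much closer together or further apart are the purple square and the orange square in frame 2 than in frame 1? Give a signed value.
-1.5

Distance in frame 1: 4.7. Distance in frame 2: 3.2.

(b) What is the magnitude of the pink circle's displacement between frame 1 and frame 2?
1.8

The pink circle moved from (2.5, 8.3) to (3.4, 6.7), a distance of √(0.9² + 1.6²) ≈ 1.8.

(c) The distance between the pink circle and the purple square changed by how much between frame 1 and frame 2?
-3.2

Distance in frame 1: 7.7. Distance in frame 2: 4.5.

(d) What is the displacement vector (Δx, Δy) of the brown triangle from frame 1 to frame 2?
(-3.3, 1.7)

The brown triangle was at (4.1, 3.5) in frame 1 and (0.8, 5.2) in frame 2.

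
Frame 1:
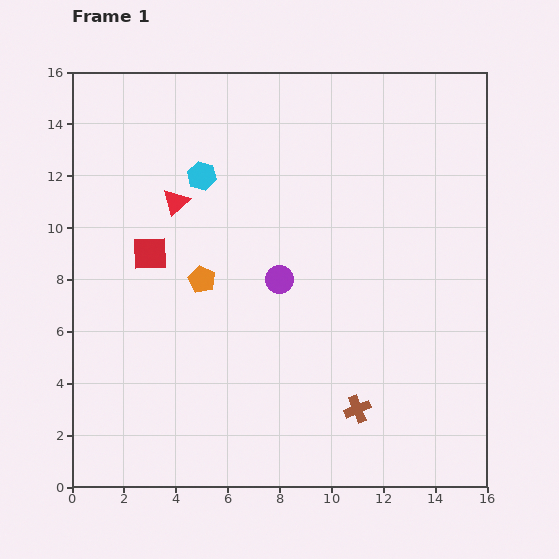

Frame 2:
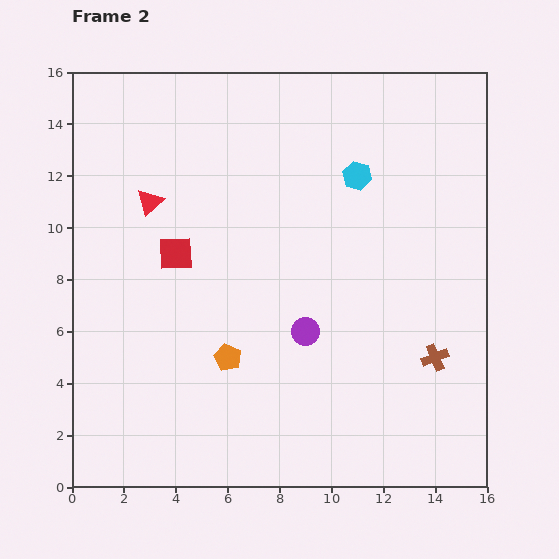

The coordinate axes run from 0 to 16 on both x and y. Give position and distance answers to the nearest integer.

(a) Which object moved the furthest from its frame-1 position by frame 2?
the cyan hexagon

(moved 6; next 4)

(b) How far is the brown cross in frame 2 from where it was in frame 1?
4

The brown cross moved from (11, 3) to (14, 5), a distance of √(3² + 2²) ≈ 4.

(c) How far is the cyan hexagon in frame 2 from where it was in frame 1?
6

The cyan hexagon moved from (5, 12) to (11, 12), a distance of √(6² + 0²) ≈ 6.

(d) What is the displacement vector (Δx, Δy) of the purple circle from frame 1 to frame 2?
(1, -2)

The purple circle was at (8, 8) in frame 1 and (9, 6) in frame 2.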